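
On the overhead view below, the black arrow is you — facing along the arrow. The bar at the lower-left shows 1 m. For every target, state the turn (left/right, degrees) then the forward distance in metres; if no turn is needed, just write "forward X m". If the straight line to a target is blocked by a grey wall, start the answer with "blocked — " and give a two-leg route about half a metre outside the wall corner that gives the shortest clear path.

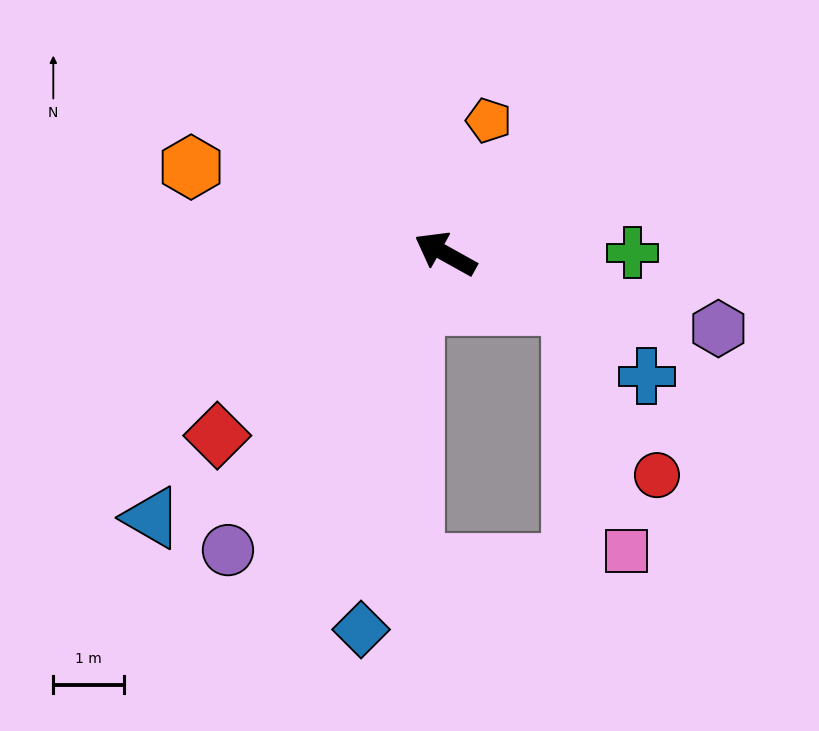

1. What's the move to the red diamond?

turn left 68°, forward 4.2 m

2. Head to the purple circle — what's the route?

turn left 83°, forward 5.2 m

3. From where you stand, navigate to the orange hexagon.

turn left 10°, forward 3.8 m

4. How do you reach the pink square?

blocked — turn right 173°, forward 1.9 m, then turn right 55°, forward 3.6 m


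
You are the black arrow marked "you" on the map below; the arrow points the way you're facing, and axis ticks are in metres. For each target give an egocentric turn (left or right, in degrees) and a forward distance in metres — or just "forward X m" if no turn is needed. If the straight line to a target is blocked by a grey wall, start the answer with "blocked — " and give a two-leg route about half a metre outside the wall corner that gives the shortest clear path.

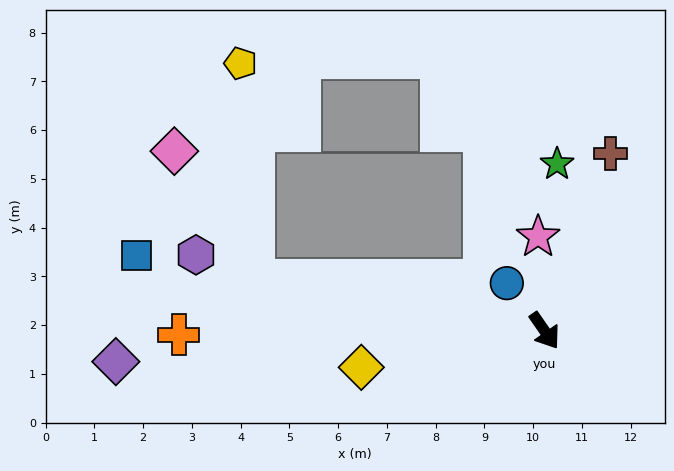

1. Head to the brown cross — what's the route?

turn left 125°, forward 3.9 m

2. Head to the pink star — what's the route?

turn left 149°, forward 1.9 m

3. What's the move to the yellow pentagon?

blocked — turn right 135°, forward 6.0 m, then turn right 76°, forward 4.5 m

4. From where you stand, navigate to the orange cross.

turn right 124°, forward 7.5 m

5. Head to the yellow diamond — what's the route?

turn right 113°, forward 3.8 m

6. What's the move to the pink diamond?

blocked — turn right 135°, forward 6.0 m, then turn right 48°, forward 3.1 m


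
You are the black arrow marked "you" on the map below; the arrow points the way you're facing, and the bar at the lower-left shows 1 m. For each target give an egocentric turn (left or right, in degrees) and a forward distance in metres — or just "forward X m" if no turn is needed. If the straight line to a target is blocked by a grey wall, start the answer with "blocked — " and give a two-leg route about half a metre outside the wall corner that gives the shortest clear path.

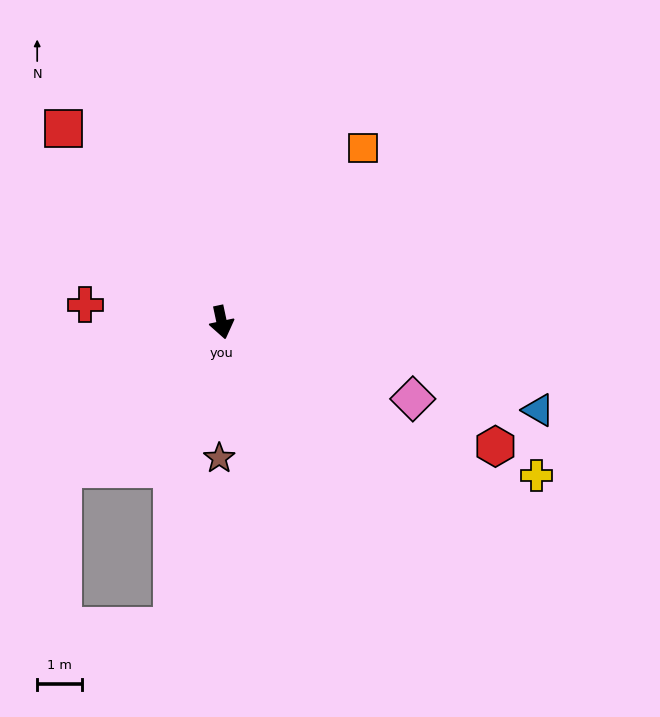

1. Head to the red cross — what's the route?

turn right 109°, forward 3.1 m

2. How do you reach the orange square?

turn left 129°, forward 5.0 m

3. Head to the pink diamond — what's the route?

turn left 56°, forward 4.6 m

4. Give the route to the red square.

turn right 153°, forward 5.6 m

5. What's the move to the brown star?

turn right 13°, forward 3.0 m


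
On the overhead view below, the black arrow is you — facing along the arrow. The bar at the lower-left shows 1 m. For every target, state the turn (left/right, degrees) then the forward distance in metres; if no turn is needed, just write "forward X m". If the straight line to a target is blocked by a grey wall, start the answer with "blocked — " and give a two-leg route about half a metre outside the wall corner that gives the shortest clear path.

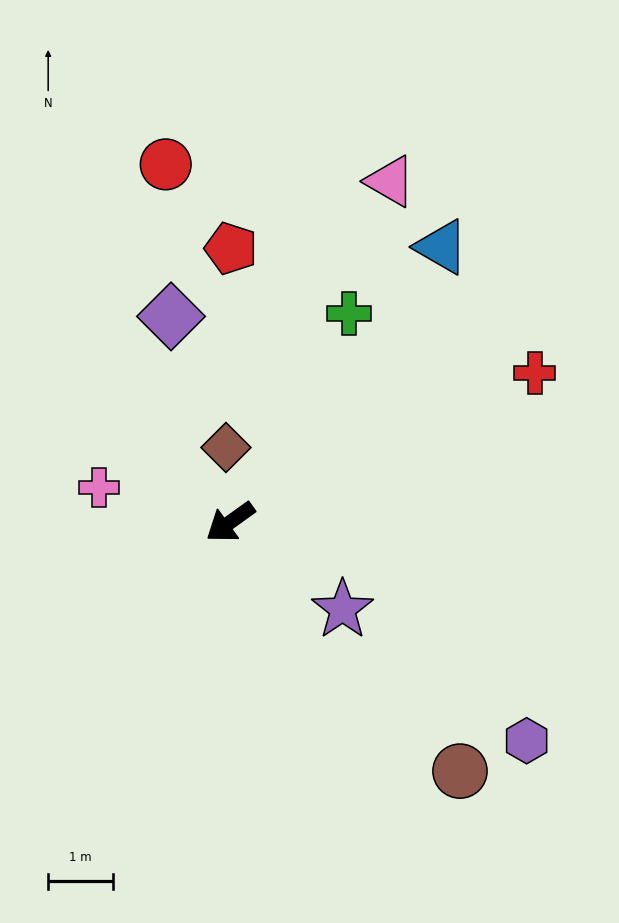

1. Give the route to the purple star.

turn left 106°, forward 2.2 m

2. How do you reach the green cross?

turn right 155°, forward 3.7 m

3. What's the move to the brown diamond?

turn right 122°, forward 1.2 m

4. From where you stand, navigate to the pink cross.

turn right 50°, forward 2.1 m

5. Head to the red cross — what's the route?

turn left 170°, forward 5.2 m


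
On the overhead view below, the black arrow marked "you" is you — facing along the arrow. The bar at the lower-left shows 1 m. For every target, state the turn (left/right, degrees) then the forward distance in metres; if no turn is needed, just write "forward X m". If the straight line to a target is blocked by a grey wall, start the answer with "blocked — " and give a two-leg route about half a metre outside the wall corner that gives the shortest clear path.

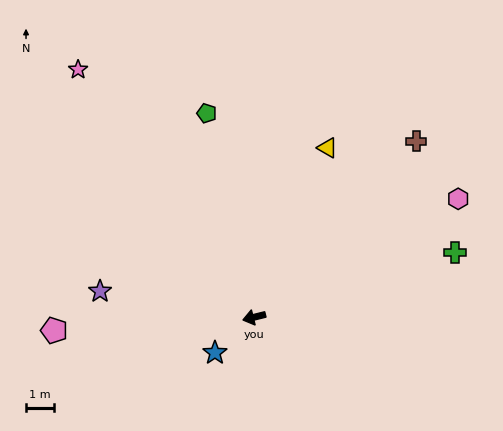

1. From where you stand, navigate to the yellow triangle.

turn right 127°, forward 6.5 m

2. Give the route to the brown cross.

turn right 146°, forward 8.5 m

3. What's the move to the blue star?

turn left 28°, forward 1.9 m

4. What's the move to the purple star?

turn right 23°, forward 5.5 m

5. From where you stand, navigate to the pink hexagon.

turn right 164°, forward 8.3 m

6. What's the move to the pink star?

turn right 68°, forward 10.7 m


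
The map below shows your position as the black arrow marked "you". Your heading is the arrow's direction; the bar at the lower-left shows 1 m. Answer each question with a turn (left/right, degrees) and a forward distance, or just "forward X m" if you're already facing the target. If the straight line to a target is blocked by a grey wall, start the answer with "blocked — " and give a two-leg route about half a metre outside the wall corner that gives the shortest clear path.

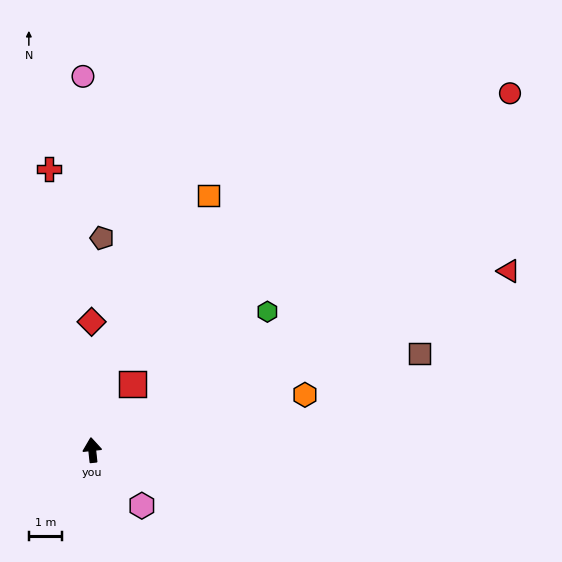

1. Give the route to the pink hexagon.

turn right 144°, forward 2.2 m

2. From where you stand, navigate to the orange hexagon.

turn right 82°, forward 6.6 m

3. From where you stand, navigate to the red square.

turn right 38°, forward 2.3 m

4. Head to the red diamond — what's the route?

turn right 6°, forward 3.9 m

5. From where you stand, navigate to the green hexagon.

turn right 58°, forward 6.7 m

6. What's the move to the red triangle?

turn right 73°, forward 13.6 m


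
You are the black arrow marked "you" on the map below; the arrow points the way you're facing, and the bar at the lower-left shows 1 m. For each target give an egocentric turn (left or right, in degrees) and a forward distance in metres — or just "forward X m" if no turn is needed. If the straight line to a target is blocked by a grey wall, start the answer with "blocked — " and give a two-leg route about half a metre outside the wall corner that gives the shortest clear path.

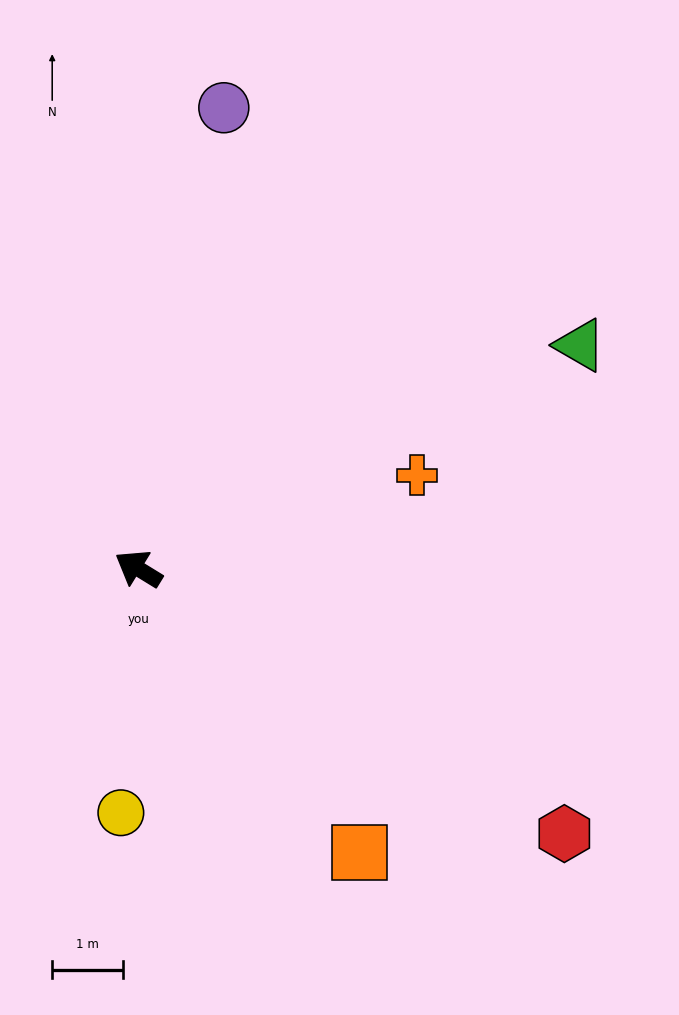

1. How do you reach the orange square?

turn left 160°, forward 5.1 m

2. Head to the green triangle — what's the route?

turn right 122°, forward 7.0 m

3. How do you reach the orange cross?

turn right 130°, forward 4.1 m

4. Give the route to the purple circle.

turn right 69°, forward 6.6 m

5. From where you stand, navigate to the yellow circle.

turn left 117°, forward 3.4 m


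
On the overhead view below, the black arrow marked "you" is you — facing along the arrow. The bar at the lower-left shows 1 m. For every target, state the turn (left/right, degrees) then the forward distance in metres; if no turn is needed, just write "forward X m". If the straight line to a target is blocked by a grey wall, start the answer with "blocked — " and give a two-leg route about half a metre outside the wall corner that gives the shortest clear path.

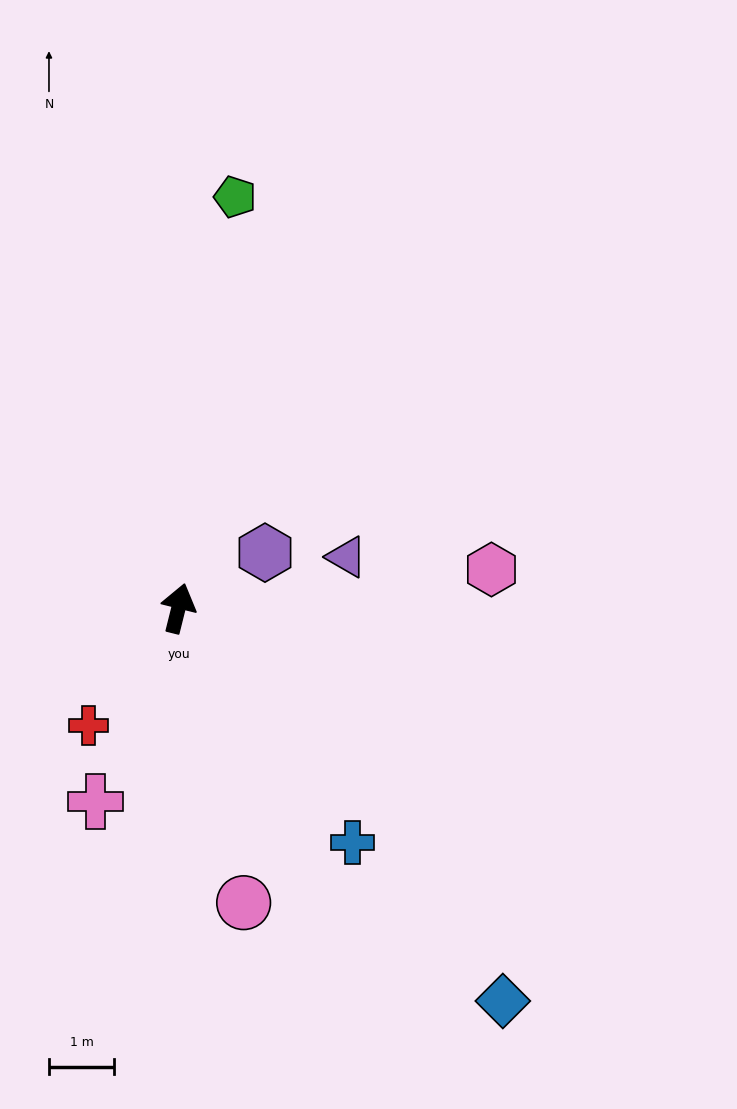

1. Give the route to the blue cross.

turn right 129°, forward 4.5 m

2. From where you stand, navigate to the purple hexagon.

turn right 43°, forward 1.6 m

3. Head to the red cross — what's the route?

turn left 157°, forward 2.3 m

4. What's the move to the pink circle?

turn right 154°, forward 4.6 m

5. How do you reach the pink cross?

turn left 171°, forward 3.2 m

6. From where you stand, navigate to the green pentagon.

turn left 6°, forward 6.4 m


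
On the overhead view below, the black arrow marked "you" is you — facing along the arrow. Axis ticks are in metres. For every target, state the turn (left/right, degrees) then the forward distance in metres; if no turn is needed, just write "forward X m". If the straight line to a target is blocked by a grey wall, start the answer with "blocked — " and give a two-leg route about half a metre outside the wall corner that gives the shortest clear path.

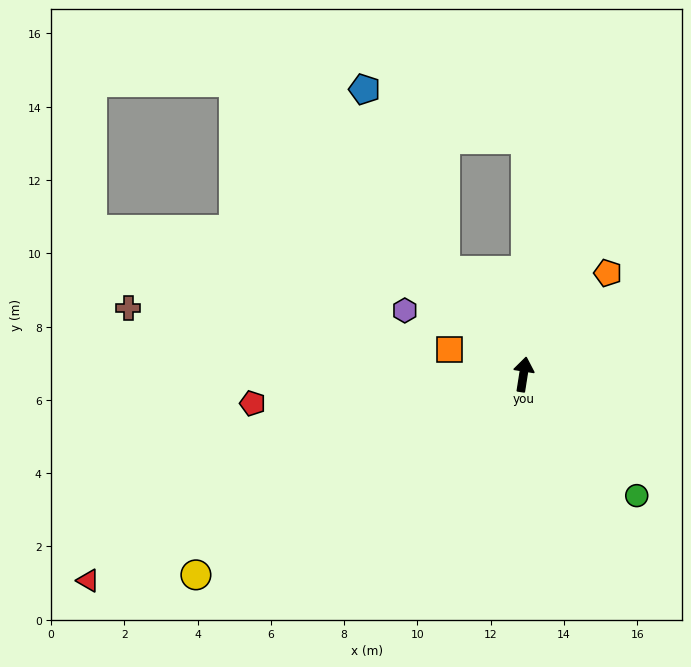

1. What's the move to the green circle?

turn right 128°, forward 4.5 m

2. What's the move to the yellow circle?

turn left 130°, forward 10.5 m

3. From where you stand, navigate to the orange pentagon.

turn right 31°, forward 3.6 m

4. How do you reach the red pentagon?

turn left 105°, forward 7.4 m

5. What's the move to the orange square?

turn left 80°, forward 2.1 m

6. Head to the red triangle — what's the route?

turn left 124°, forward 13.1 m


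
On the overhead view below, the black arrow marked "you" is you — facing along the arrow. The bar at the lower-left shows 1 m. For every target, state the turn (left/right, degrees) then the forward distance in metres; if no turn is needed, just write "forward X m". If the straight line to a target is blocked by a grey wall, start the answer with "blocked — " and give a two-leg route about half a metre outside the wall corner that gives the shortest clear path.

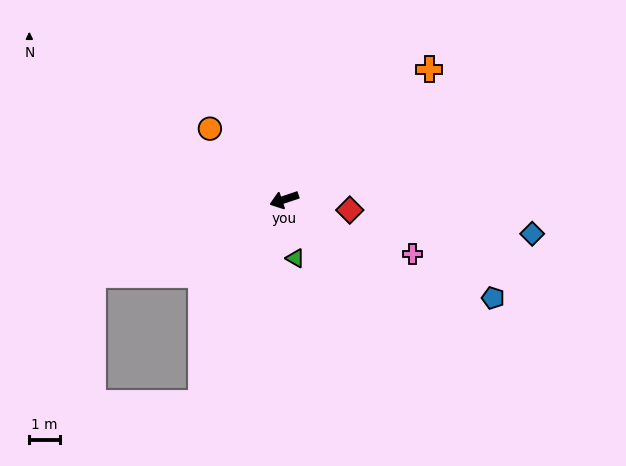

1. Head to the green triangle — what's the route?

turn left 82°, forward 2.0 m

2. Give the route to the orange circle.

turn right 62°, forward 3.4 m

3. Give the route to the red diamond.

turn left 152°, forward 2.2 m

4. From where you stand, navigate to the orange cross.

turn right 157°, forward 6.4 m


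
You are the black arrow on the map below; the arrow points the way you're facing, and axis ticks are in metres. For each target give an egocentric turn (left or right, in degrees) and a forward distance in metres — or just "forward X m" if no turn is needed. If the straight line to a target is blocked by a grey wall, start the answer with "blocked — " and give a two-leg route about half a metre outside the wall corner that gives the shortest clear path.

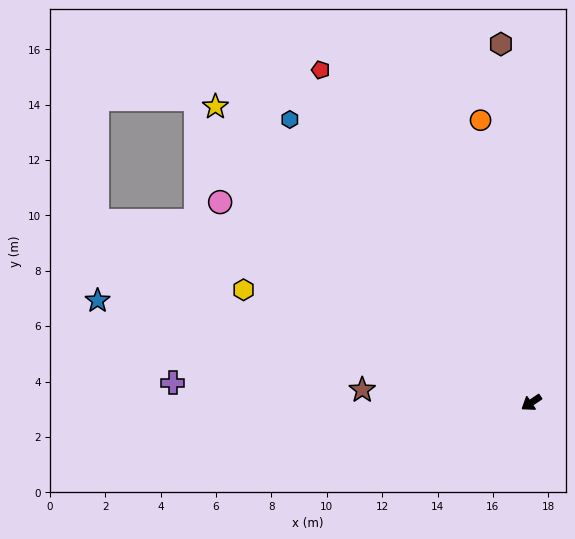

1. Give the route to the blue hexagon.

turn right 84°, forward 13.4 m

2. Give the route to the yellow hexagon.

turn right 55°, forward 11.2 m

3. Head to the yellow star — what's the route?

turn right 77°, forward 15.6 m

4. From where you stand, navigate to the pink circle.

turn right 67°, forward 13.4 m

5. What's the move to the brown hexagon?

turn right 119°, forward 13.0 m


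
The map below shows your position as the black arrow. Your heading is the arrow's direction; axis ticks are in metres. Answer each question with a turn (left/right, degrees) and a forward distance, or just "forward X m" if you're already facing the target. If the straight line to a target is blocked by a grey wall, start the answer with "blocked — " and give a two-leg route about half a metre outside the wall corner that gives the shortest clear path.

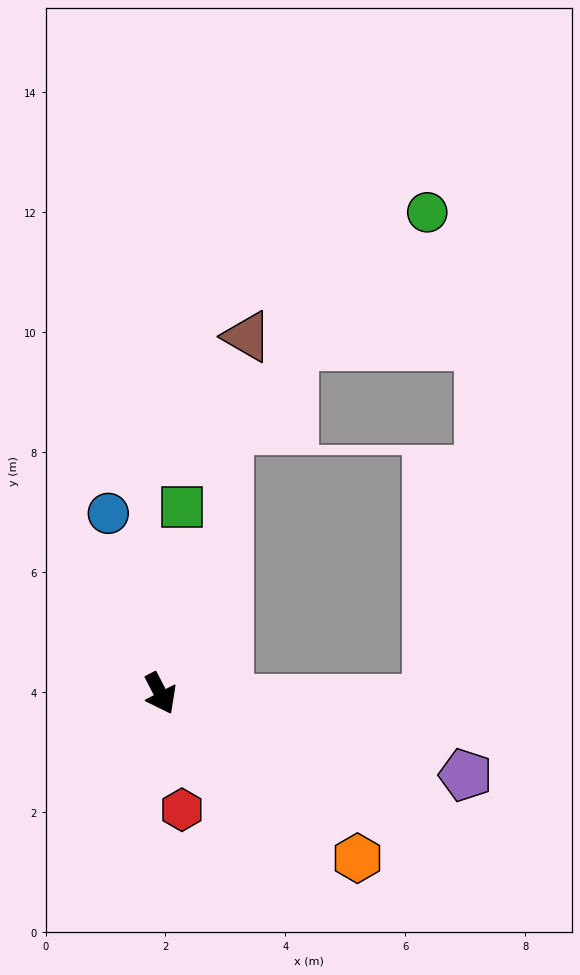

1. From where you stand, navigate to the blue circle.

turn left 169°, forward 3.1 m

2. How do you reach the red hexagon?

turn right 17°, forward 2.0 m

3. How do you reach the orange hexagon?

turn left 23°, forward 4.3 m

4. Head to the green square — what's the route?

turn left 146°, forward 3.1 m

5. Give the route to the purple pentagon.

turn left 48°, forward 5.3 m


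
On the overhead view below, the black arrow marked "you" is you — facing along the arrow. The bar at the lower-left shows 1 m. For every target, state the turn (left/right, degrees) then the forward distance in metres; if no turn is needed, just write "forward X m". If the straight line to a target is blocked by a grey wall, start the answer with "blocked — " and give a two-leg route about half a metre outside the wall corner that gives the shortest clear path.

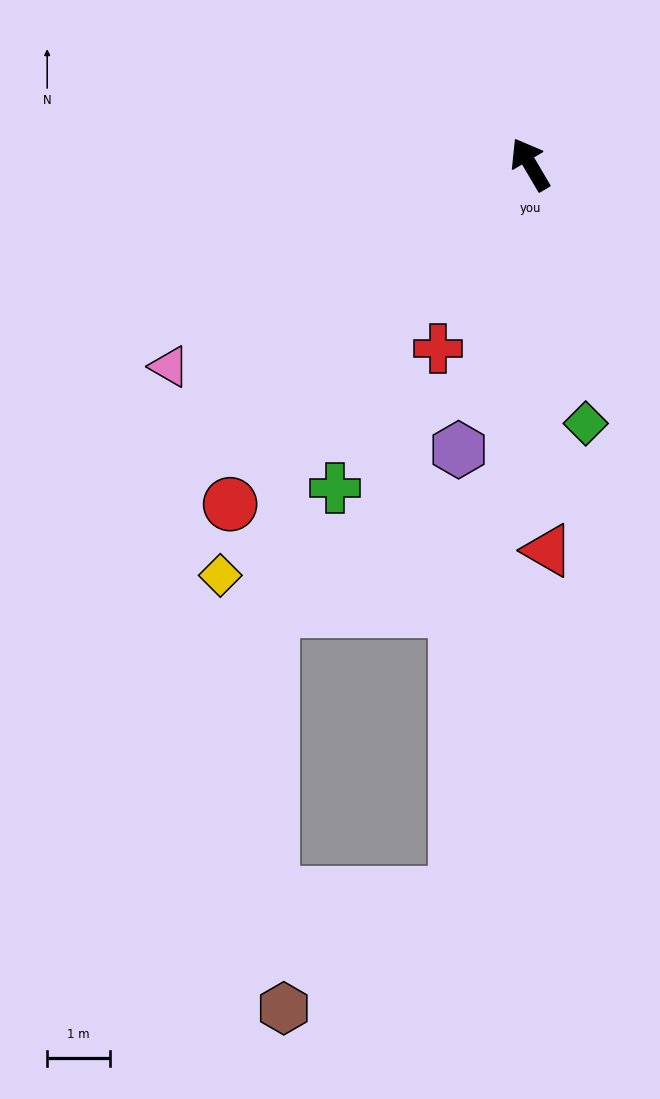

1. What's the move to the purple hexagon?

turn left 135°, forward 4.7 m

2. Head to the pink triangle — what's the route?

turn left 89°, forward 6.5 m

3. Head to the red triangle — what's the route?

turn left 152°, forward 6.1 m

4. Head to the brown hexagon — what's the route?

blocked — turn left 144°, forward 11.6 m, then turn right 51°, forward 3.3 m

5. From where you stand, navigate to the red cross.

turn left 123°, forward 3.3 m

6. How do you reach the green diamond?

turn left 162°, forward 4.2 m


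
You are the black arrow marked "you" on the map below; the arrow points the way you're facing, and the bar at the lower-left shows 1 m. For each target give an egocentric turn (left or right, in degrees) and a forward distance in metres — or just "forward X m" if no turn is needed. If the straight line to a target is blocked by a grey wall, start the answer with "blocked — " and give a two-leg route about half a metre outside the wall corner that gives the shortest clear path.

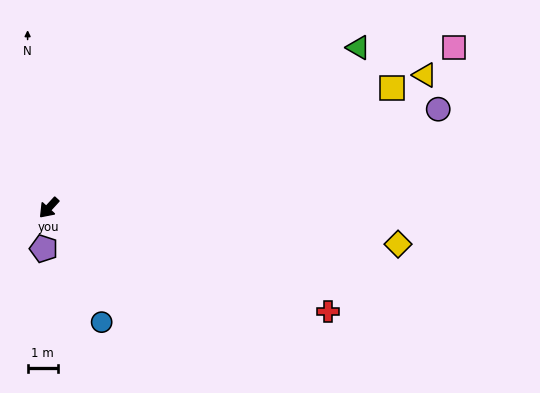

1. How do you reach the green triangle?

turn left 160°, forward 11.5 m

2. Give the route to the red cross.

turn left 112°, forward 9.8 m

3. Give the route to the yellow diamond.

turn left 127°, forward 11.6 m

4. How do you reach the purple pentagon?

turn left 35°, forward 1.4 m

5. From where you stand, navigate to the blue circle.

turn left 67°, forward 4.2 m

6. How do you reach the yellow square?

turn left 152°, forward 12.0 m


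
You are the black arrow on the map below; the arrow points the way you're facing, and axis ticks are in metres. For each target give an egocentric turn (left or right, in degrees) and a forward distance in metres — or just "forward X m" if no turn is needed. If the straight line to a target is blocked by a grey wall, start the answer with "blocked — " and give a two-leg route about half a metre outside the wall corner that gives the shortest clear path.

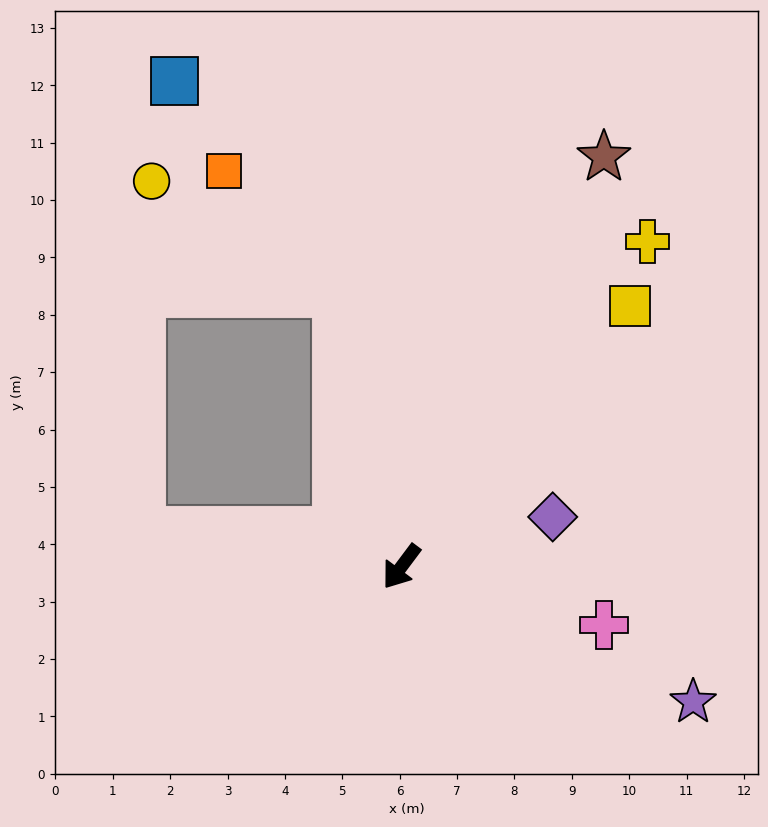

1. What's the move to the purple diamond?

turn left 145°, forward 2.8 m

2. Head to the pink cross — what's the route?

turn left 111°, forward 3.7 m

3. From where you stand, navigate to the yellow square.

turn left 176°, forward 6.0 m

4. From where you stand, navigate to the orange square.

blocked — turn right 130°, forward 4.9 m, then turn left 30°, forward 2.9 m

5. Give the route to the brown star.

turn right 169°, forward 8.0 m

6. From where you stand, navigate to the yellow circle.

blocked — turn right 130°, forward 4.9 m, then turn left 46°, forward 3.8 m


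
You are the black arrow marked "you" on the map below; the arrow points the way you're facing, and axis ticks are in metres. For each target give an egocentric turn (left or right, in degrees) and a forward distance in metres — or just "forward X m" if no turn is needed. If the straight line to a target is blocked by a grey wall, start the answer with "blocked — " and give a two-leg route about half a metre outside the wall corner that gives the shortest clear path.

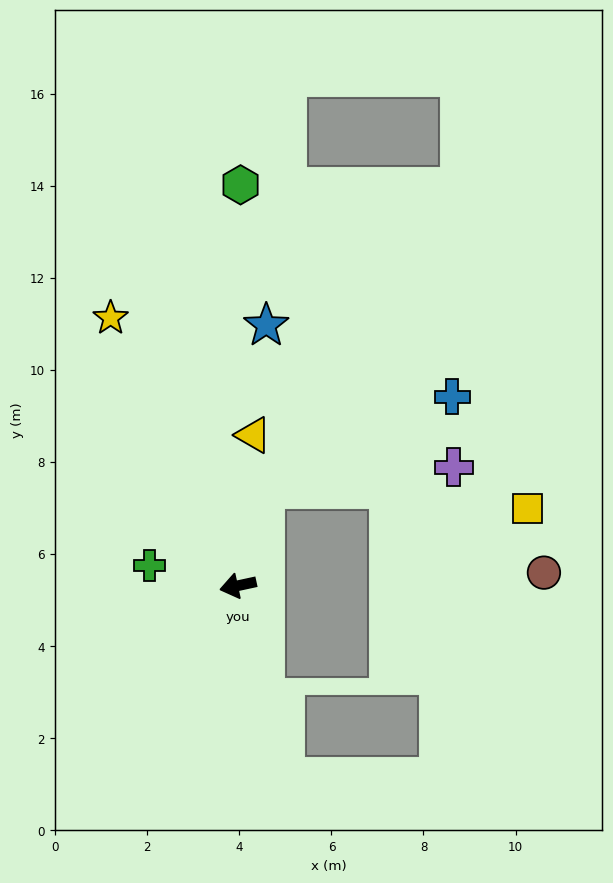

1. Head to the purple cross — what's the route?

blocked — turn right 118°, forward 2.2 m, then turn right 68°, forward 4.1 m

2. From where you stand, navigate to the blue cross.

blocked — turn right 118°, forward 2.2 m, then turn right 48°, forward 4.5 m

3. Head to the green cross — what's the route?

turn right 25°, forward 2.0 m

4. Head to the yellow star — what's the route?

turn right 77°, forward 6.4 m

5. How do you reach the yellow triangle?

turn right 108°, forward 3.3 m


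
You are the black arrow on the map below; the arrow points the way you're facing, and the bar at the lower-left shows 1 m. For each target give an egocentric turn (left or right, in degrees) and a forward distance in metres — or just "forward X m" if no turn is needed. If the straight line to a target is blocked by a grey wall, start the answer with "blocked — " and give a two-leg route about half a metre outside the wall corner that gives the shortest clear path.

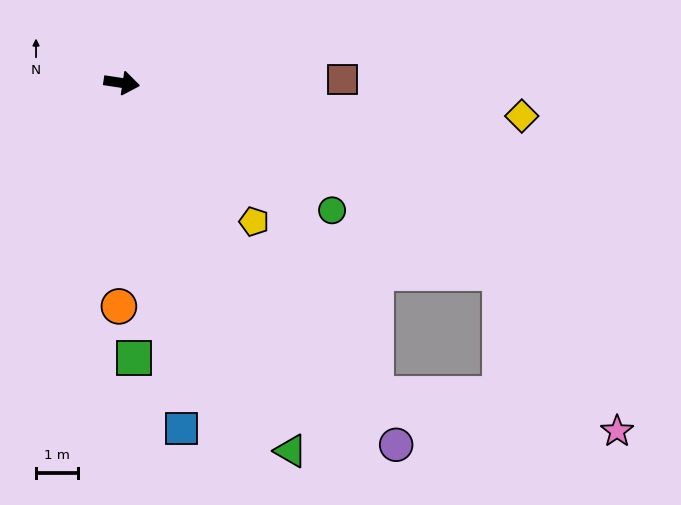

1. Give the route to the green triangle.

turn right 57°, forward 9.6 m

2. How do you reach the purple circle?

turn right 44°, forward 10.8 m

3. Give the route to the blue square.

turn right 72°, forward 8.3 m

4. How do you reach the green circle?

turn right 23°, forward 5.8 m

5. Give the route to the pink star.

blocked — turn right 18°, forward 10.1 m, then turn right 27°, forward 4.7 m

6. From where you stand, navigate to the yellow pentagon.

turn right 38°, forward 4.6 m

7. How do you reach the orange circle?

turn right 82°, forward 5.3 m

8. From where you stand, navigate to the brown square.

turn left 10°, forward 5.3 m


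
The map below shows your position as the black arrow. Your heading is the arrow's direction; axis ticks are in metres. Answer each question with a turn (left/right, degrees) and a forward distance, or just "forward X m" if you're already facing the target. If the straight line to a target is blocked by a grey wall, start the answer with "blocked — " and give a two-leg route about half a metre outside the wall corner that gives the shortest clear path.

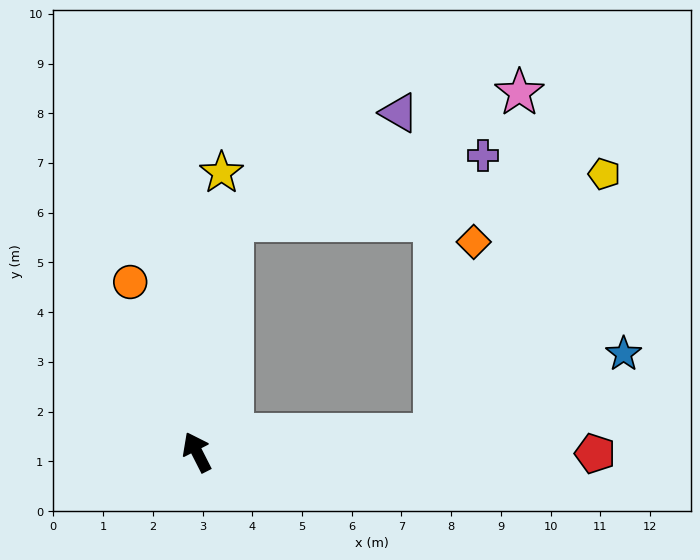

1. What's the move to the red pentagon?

turn right 117°, forward 8.0 m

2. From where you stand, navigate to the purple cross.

blocked — turn right 36°, forward 4.7 m, then turn right 66°, forward 5.2 m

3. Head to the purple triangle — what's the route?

blocked — turn right 36°, forward 4.7 m, then turn right 48°, forward 4.0 m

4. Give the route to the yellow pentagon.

blocked — turn right 113°, forward 4.8 m, then turn left 53°, forward 6.3 m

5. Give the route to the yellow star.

turn right 32°, forward 5.6 m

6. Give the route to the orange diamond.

blocked — turn right 113°, forward 4.8 m, then turn left 74°, forward 3.9 m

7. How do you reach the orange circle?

turn right 6°, forward 3.7 m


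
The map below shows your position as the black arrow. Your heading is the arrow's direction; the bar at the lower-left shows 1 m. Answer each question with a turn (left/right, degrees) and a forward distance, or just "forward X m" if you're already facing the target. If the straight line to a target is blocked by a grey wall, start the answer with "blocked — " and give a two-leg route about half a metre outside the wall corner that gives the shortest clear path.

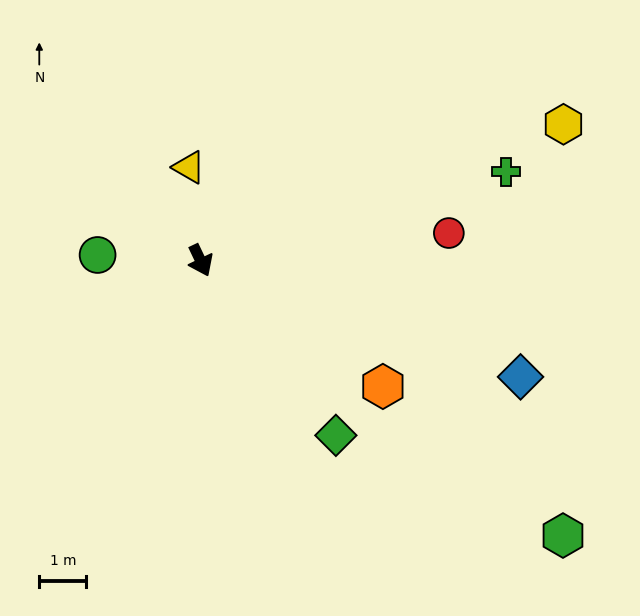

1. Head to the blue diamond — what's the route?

turn left 45°, forward 7.2 m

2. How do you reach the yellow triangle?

turn left 162°, forward 2.0 m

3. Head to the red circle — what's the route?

turn left 71°, forward 5.3 m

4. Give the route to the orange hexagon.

turn left 30°, forward 4.7 m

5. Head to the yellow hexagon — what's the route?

turn left 85°, forward 8.2 m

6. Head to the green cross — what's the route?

turn left 81°, forward 6.7 m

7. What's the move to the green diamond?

turn left 12°, forward 4.7 m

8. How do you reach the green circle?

turn right 119°, forward 2.2 m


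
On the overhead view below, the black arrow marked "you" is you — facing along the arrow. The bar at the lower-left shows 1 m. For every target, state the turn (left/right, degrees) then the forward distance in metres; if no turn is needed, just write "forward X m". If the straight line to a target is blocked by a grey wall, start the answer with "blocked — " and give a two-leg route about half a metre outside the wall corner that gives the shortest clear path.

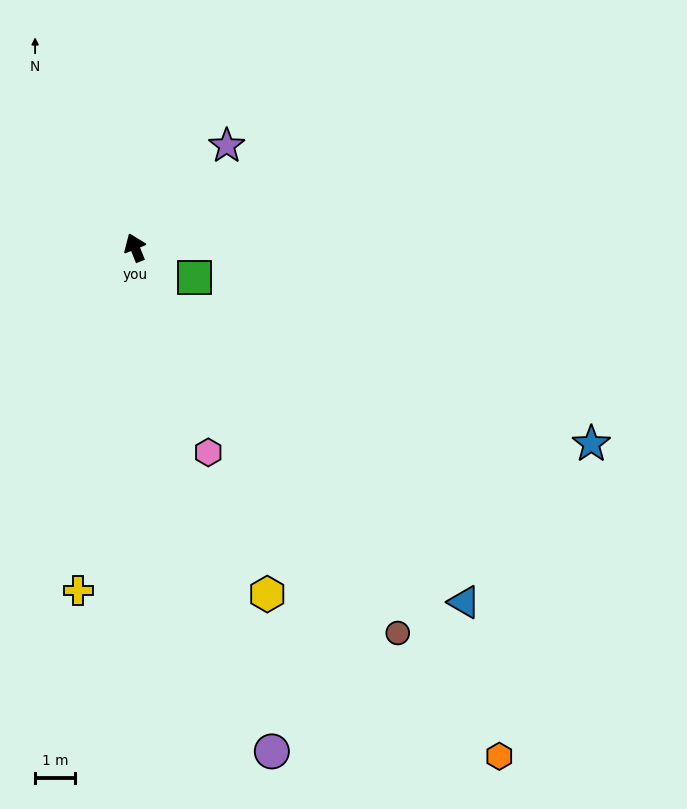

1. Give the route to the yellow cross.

turn left 149°, forward 8.6 m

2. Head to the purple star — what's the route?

turn right 64°, forward 3.4 m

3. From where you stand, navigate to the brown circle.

turn right 168°, forward 11.6 m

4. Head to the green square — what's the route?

turn right 139°, forward 1.7 m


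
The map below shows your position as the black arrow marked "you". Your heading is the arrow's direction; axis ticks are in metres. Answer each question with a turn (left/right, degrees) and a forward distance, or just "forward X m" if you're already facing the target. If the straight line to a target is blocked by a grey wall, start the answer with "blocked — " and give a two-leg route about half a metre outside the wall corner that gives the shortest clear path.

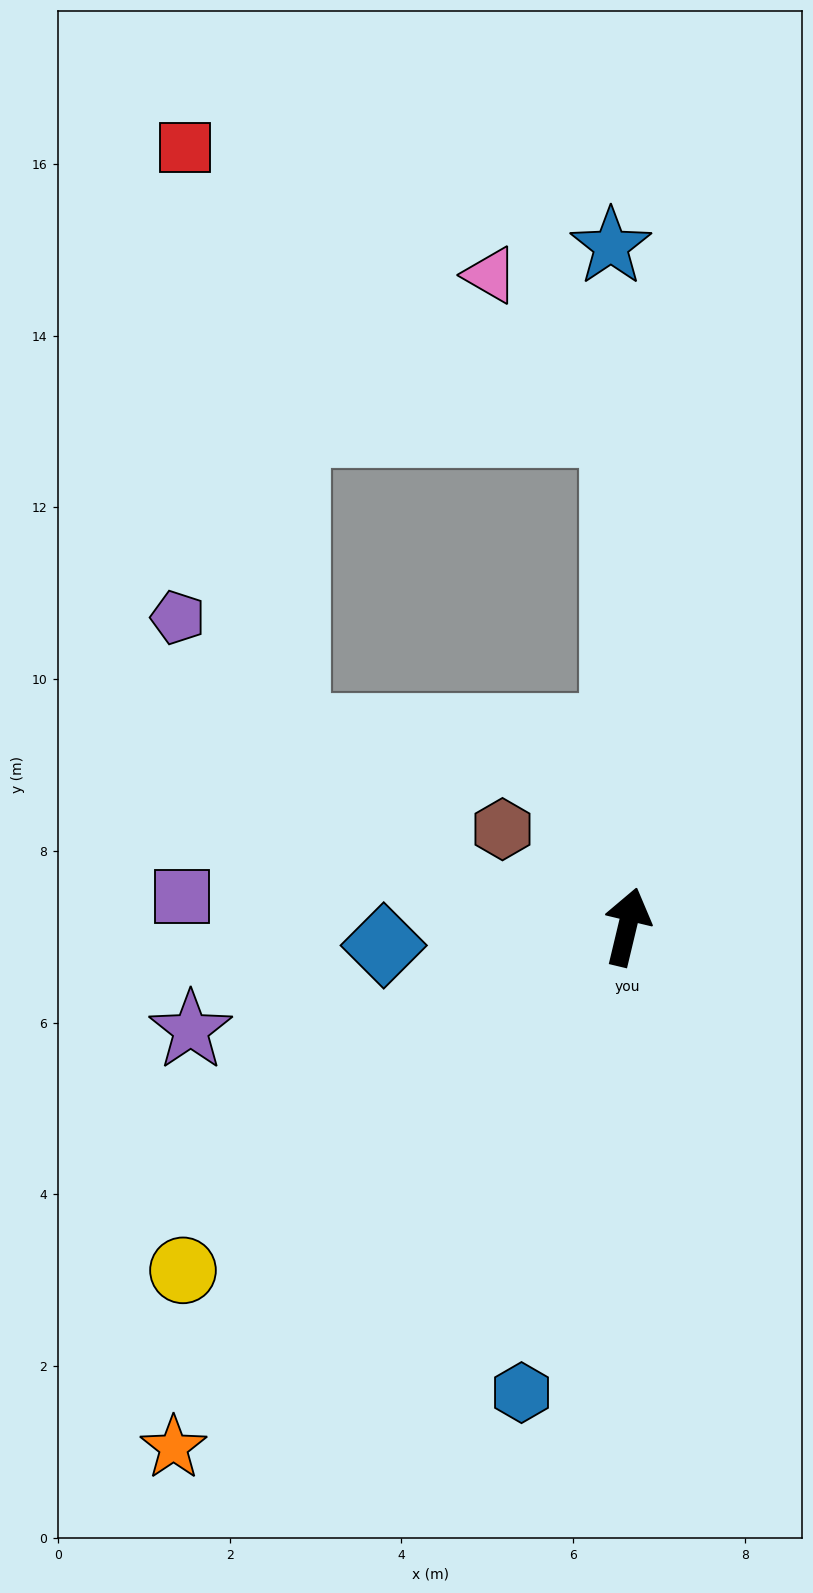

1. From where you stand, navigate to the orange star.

turn left 152°, forward 8.0 m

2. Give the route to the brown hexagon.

turn left 65°, forward 1.8 m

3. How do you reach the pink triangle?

blocked — turn left 15°, forward 5.8 m, then turn left 38°, forward 2.3 m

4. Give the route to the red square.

blocked — turn left 15°, forward 5.8 m, then turn left 55°, forward 6.0 m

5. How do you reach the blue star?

turn left 15°, forward 7.9 m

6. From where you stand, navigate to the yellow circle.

turn left 141°, forward 6.5 m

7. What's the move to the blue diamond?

turn left 108°, forward 2.8 m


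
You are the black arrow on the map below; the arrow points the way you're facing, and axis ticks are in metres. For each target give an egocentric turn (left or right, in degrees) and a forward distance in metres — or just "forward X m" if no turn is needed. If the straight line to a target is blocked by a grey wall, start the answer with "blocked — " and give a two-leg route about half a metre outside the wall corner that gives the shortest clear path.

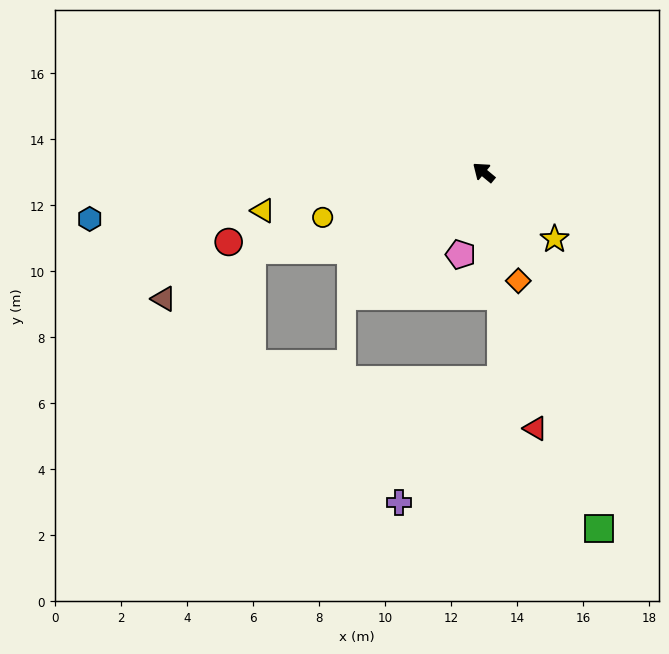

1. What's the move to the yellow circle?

turn left 55°, forward 5.1 m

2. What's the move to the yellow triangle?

turn left 49°, forward 6.8 m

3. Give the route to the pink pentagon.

turn left 114°, forward 2.6 m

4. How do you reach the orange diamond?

turn left 147°, forward 3.5 m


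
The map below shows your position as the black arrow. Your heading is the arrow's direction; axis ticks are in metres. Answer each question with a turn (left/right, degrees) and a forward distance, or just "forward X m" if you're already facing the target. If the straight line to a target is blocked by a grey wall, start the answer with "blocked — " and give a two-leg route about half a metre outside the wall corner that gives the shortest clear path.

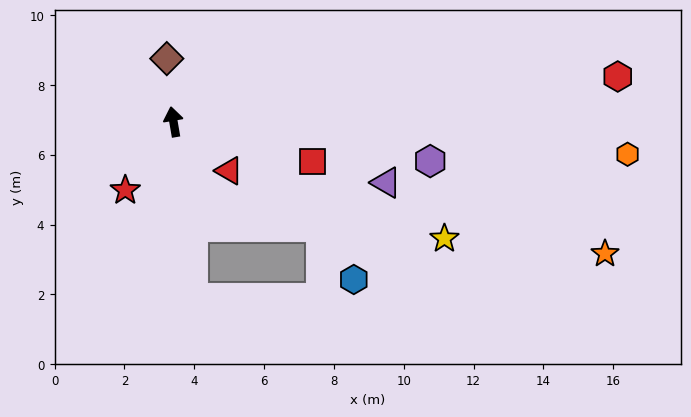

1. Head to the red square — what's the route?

turn right 116°, forward 4.1 m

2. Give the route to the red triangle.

turn right 141°, forward 2.1 m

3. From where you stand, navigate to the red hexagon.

turn right 94°, forward 12.8 m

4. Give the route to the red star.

turn left 135°, forward 2.4 m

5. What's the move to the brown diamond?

turn right 4°, forward 1.8 m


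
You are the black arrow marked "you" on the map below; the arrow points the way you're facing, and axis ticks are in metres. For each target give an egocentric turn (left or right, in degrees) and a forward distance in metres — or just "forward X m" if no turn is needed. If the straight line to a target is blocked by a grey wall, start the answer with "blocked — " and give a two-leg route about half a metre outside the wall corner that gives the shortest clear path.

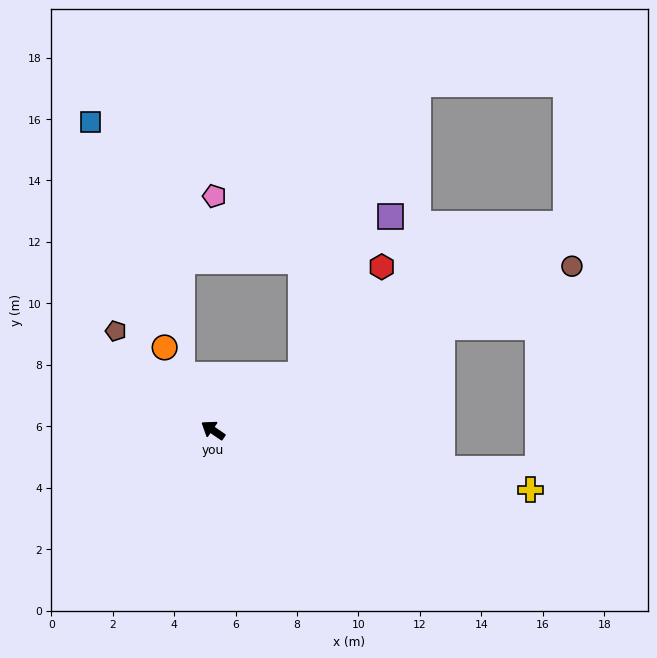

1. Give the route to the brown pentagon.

turn right 11°, forward 4.5 m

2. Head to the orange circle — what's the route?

turn right 25°, forward 3.1 m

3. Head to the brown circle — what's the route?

turn right 121°, forward 12.8 m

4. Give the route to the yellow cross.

turn right 156°, forward 10.5 m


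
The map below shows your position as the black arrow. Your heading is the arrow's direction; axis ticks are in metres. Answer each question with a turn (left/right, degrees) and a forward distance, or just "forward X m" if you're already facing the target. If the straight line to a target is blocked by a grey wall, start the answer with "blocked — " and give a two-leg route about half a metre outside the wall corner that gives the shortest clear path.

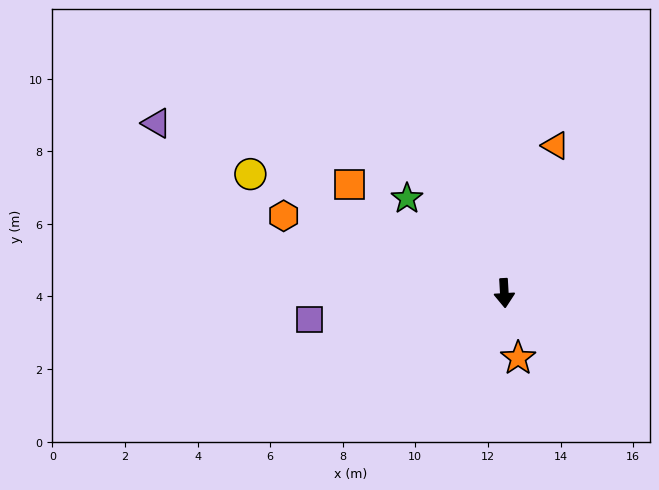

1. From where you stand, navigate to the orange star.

turn left 9°, forward 1.8 m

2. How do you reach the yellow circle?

turn right 118°, forward 7.7 m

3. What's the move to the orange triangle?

turn left 158°, forward 4.3 m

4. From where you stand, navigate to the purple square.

turn right 86°, forward 5.4 m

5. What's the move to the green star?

turn right 138°, forward 3.7 m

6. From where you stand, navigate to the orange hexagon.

turn right 113°, forward 6.4 m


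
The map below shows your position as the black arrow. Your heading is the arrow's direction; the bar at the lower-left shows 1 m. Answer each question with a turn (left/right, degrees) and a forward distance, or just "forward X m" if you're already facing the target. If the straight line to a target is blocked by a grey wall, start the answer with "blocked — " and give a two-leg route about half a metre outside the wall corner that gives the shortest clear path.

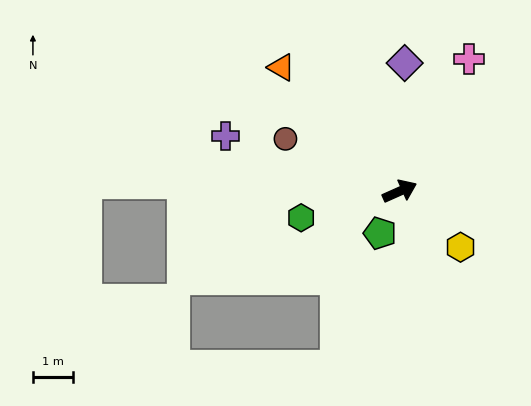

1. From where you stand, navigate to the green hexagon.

turn left 171°, forward 2.6 m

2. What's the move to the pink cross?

turn left 38°, forward 3.8 m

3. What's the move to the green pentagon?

turn right 139°, forward 1.2 m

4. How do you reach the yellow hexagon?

turn right 67°, forward 2.1 m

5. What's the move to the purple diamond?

turn left 64°, forward 3.2 m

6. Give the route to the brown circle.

turn left 131°, forward 3.2 m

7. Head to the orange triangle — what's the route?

turn left 110°, forward 4.3 m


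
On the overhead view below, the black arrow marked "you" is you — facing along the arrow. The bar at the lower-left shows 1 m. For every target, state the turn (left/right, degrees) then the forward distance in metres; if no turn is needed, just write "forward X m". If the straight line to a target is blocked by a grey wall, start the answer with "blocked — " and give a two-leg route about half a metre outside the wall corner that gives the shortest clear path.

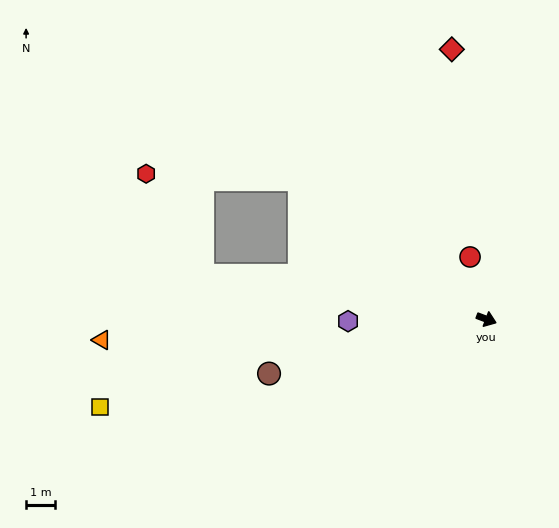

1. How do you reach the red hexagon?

blocked — turn left 164°, forward 8.2 m, then turn left 35°, forward 5.4 m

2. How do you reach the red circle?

turn left 125°, forward 2.3 m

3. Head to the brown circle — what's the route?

turn right 145°, forward 7.9 m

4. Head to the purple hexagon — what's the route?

turn right 158°, forward 4.9 m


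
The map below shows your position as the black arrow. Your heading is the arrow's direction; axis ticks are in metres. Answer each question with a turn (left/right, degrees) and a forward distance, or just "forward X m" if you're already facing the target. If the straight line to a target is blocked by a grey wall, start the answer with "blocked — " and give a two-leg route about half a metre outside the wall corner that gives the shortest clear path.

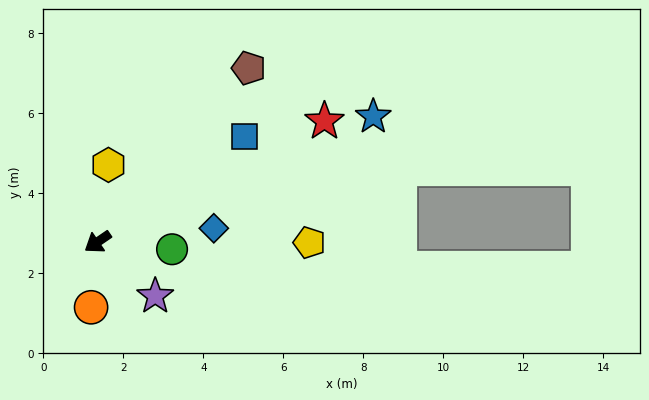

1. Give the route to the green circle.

turn left 140°, forward 1.9 m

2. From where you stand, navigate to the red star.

turn left 174°, forward 6.4 m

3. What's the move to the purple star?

turn left 102°, forward 2.0 m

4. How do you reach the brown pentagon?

turn right 165°, forward 5.8 m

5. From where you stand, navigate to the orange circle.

turn left 50°, forward 1.6 m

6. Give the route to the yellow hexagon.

turn right 132°, forward 1.9 m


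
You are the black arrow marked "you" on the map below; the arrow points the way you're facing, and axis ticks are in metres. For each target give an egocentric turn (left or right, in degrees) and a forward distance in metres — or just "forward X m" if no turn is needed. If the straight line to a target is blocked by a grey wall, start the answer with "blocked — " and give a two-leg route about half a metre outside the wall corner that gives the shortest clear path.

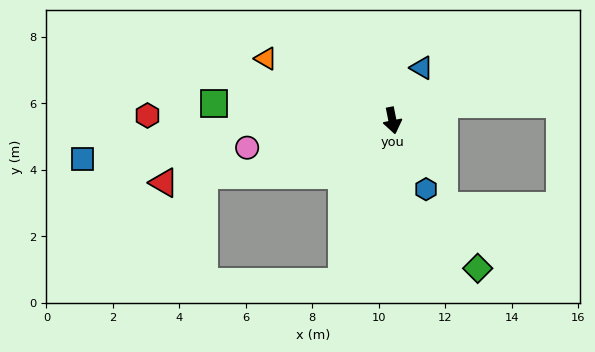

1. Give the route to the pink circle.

turn right 91°, forward 4.4 m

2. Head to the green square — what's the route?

turn right 107°, forward 5.4 m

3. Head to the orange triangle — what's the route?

turn right 127°, forward 4.2 m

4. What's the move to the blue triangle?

turn left 140°, forward 1.8 m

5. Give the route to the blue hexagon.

turn left 15°, forward 2.3 m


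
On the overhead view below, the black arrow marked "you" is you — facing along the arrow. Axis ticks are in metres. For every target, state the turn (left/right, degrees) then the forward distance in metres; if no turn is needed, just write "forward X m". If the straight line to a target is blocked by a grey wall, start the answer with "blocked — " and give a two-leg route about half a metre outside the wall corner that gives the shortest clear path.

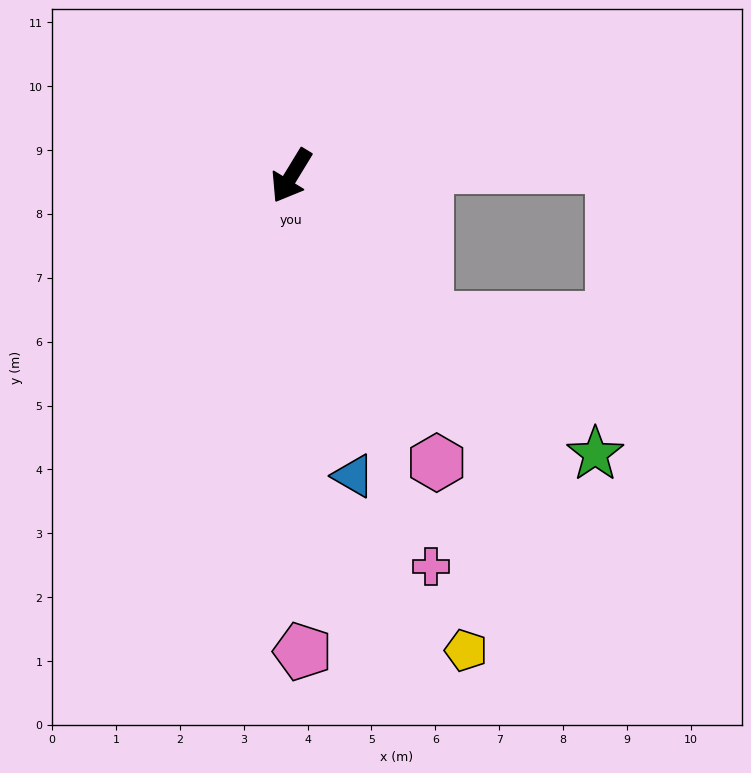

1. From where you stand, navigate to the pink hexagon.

turn left 58°, forward 5.0 m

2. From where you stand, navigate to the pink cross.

turn left 51°, forward 6.5 m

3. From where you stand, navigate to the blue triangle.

turn left 43°, forward 4.8 m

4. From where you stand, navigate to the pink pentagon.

turn left 33°, forward 7.4 m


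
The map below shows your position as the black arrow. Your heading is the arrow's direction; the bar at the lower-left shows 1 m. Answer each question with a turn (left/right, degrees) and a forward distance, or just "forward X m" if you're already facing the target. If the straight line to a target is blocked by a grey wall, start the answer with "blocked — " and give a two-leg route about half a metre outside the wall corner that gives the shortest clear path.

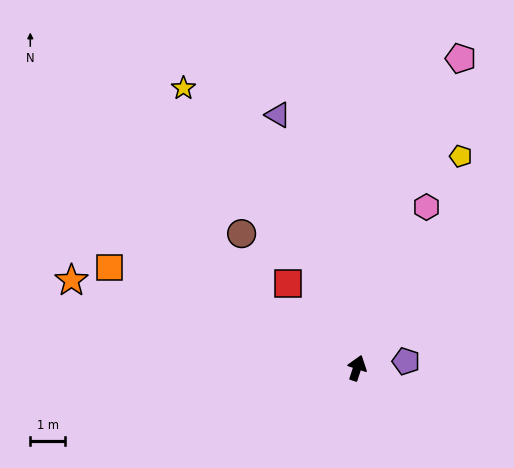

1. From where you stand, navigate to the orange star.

turn left 91°, forward 8.5 m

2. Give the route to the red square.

turn left 57°, forward 3.1 m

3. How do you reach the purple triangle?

turn left 35°, forward 7.5 m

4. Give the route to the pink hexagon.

turn right 5°, forward 5.0 m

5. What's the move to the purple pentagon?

turn right 64°, forward 1.4 m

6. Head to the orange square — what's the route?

turn left 86°, forward 7.6 m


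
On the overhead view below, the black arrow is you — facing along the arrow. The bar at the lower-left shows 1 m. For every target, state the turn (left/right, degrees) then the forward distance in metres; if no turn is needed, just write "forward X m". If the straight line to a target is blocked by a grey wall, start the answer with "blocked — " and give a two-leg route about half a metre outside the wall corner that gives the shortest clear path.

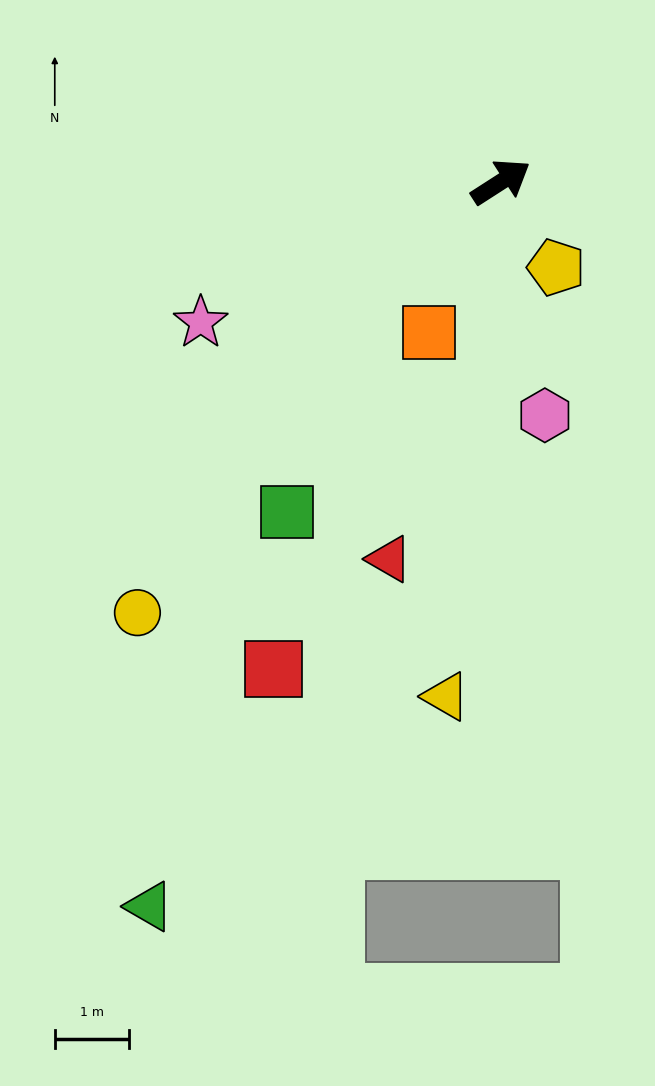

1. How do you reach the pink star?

turn left 172°, forward 4.4 m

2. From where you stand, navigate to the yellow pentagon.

turn right 90°, forward 1.4 m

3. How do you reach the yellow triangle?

turn right 129°, forward 6.9 m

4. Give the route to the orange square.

turn right 148°, forward 2.2 m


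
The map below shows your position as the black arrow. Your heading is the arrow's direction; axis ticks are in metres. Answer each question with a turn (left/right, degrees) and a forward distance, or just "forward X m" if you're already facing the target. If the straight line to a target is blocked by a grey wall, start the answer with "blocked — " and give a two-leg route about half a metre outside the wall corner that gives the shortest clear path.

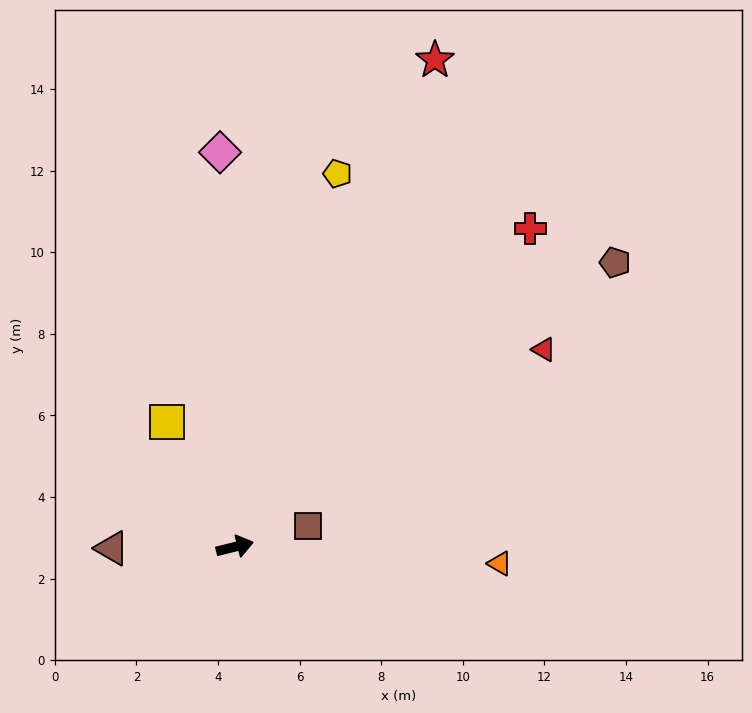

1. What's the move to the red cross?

turn left 33°, forward 10.6 m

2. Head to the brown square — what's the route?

forward 1.9 m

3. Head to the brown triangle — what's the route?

turn left 167°, forward 3.0 m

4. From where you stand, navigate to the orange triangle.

turn right 18°, forward 6.5 m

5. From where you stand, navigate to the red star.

turn left 54°, forward 12.9 m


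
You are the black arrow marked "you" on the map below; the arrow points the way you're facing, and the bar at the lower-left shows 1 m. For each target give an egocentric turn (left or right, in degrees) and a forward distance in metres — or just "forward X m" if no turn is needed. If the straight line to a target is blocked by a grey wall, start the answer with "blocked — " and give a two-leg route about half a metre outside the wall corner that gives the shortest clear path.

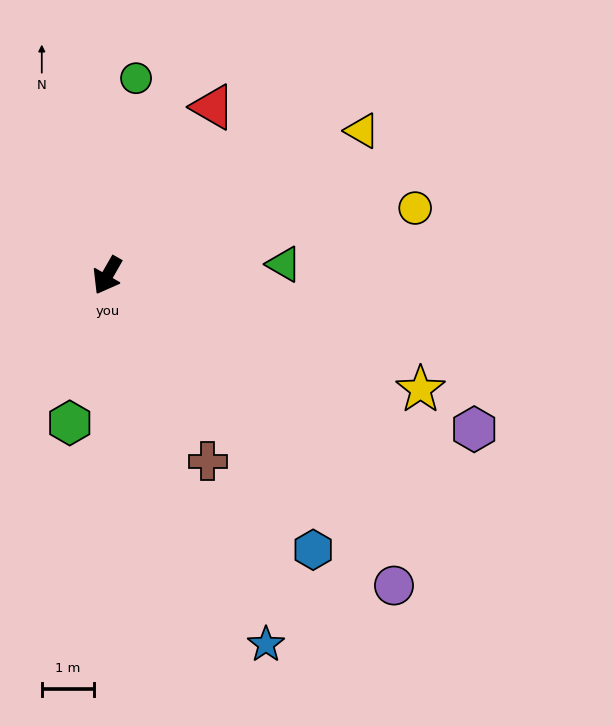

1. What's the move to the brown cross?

turn left 58°, forward 4.0 m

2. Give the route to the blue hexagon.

turn left 67°, forward 6.6 m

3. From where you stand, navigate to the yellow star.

turn left 100°, forward 6.4 m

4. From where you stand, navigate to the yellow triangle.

turn left 149°, forward 5.6 m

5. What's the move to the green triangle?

turn left 123°, forward 3.4 m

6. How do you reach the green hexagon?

turn left 15°, forward 2.9 m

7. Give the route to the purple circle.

turn left 73°, forward 8.1 m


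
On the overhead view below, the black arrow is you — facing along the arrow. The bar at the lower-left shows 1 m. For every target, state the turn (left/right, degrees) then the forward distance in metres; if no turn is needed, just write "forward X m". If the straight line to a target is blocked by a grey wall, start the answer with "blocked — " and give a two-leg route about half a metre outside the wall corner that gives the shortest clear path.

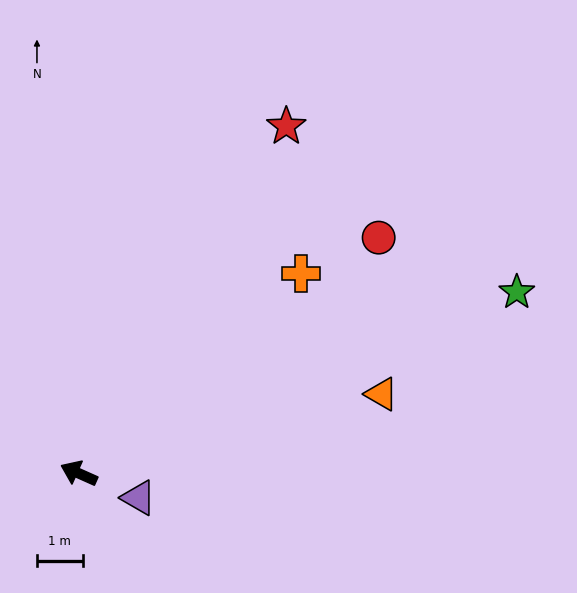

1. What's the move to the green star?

turn right 133°, forward 10.4 m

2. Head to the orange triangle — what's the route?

turn right 141°, forward 6.8 m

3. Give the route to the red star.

turn right 97°, forward 8.8 m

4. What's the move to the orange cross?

turn right 114°, forward 6.5 m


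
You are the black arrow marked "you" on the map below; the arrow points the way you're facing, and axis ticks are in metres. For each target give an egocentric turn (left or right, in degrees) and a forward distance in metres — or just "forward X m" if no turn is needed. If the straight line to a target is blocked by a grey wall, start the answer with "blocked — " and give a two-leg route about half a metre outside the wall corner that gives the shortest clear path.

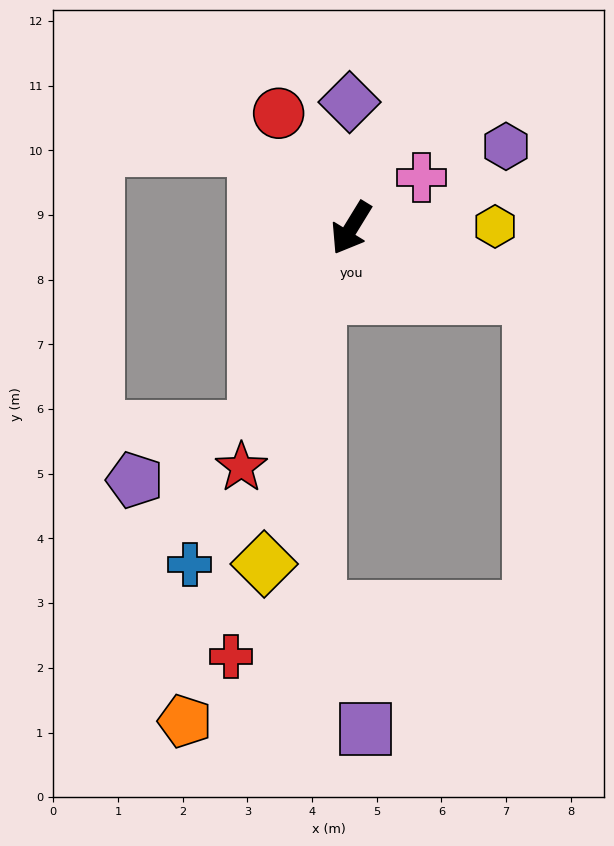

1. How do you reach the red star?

turn left 7°, forward 4.1 m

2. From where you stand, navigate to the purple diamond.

turn right 148°, forward 1.9 m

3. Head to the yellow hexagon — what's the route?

turn left 122°, forward 2.2 m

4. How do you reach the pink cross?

turn left 157°, forward 1.3 m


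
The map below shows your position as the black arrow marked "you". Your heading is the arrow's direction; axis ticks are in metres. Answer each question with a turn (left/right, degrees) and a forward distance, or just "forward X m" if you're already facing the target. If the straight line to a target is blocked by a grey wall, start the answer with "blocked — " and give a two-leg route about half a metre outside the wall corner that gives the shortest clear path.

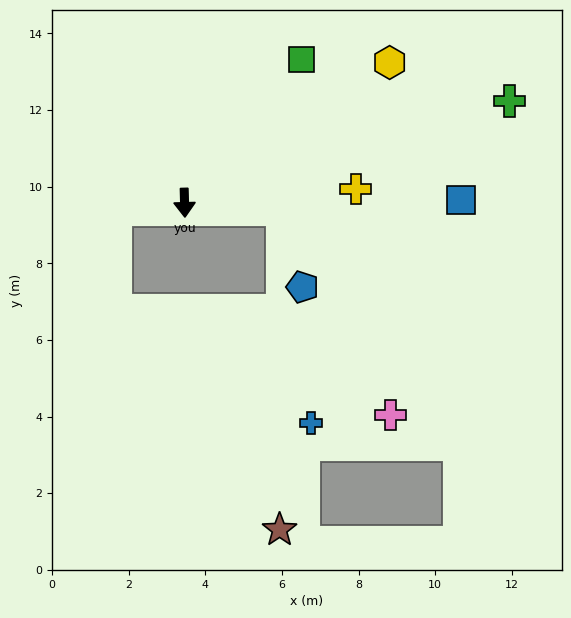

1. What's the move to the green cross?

turn left 106°, forward 8.9 m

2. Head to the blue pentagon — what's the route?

blocked — turn left 84°, forward 2.6 m, then turn right 71°, forward 2.1 m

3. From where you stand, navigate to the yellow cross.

turn left 93°, forward 4.5 m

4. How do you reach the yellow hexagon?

turn left 123°, forward 6.5 m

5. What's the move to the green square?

turn left 139°, forward 4.8 m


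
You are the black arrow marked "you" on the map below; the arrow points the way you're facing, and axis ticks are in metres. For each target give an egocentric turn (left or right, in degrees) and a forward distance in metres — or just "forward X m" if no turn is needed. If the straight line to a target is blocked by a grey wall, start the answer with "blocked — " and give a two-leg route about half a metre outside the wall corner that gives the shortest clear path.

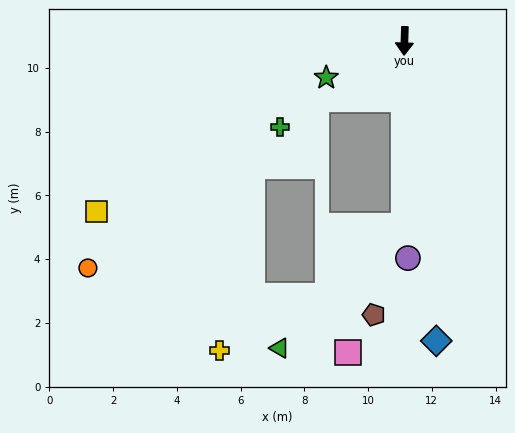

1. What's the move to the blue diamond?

turn left 8°, forward 9.5 m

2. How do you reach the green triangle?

blocked — forward 5.8 m, then turn right 44°, forward 5.5 m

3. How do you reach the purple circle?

turn left 3°, forward 6.8 m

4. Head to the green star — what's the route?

turn right 63°, forward 2.7 m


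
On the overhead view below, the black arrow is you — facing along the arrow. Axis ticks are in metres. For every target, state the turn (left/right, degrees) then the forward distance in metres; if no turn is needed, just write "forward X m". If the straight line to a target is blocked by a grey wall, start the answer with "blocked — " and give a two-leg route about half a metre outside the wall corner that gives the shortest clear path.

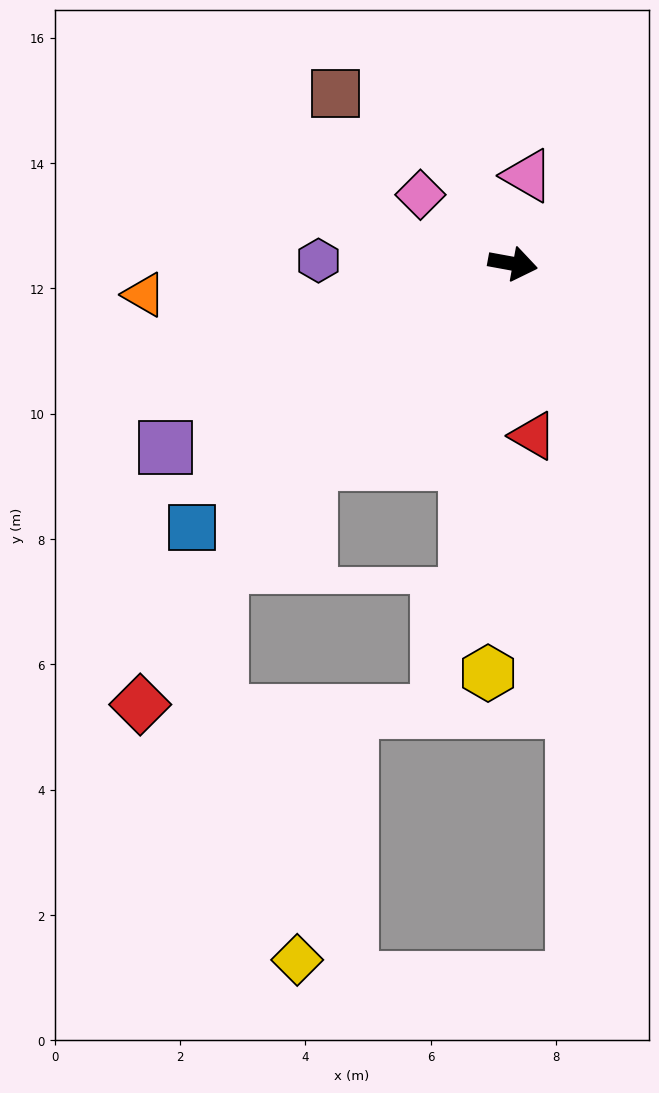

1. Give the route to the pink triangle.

turn left 91°, forward 1.4 m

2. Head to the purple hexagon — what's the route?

turn right 171°, forward 3.1 m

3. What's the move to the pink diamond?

turn left 154°, forward 1.8 m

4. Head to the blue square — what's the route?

turn right 130°, forward 6.6 m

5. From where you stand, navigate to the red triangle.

turn right 73°, forward 2.8 m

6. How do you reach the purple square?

turn right 142°, forward 6.3 m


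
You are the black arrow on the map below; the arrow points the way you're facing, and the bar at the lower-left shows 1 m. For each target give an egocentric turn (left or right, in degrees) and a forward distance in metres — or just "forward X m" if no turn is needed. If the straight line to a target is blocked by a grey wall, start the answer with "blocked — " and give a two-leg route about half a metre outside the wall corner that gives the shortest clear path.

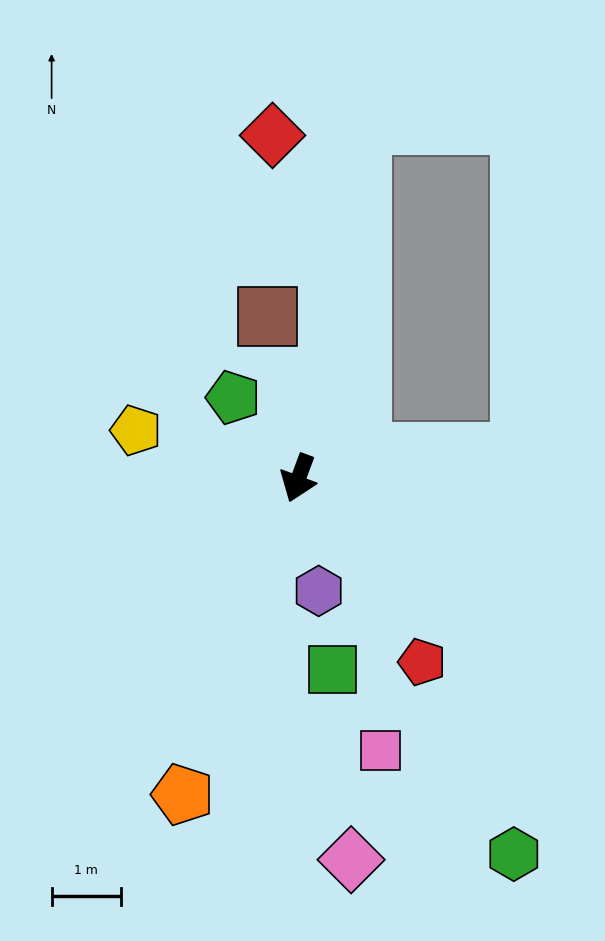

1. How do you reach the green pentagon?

turn right 121°, forward 1.5 m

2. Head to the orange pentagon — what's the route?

forward 4.8 m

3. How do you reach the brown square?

turn right 149°, forward 2.4 m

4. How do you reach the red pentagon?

turn left 54°, forward 3.2 m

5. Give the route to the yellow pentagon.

turn right 86°, forward 2.4 m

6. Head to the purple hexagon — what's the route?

turn left 31°, forward 1.6 m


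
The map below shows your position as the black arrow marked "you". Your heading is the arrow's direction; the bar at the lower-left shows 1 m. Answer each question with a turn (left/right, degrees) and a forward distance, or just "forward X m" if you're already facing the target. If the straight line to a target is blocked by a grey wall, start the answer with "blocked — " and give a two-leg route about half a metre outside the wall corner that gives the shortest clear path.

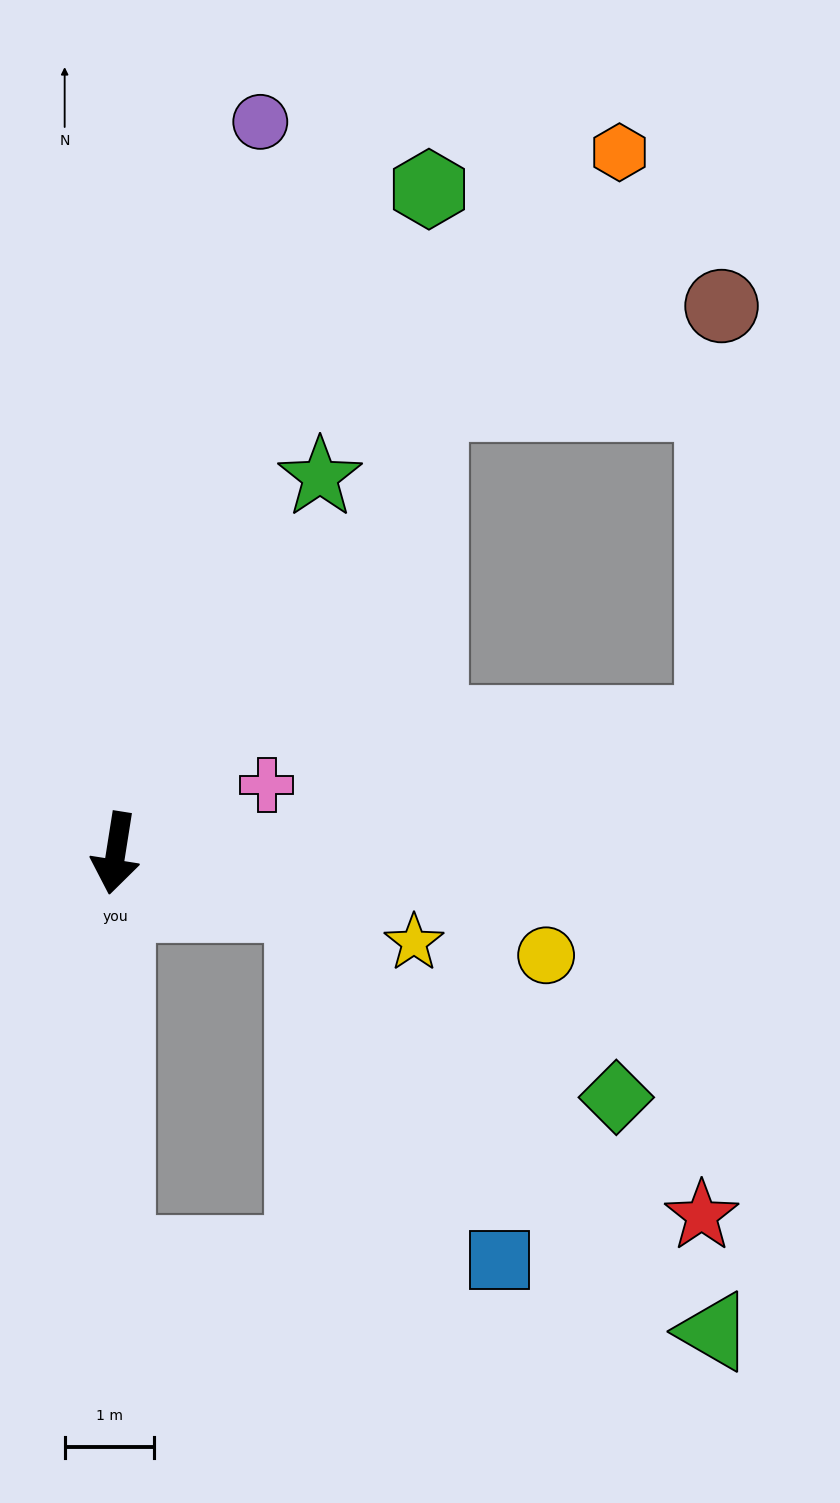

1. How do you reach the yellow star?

turn left 82°, forward 3.5 m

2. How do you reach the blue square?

blocked — turn left 84°, forward 2.2 m, then turn right 46°, forward 4.6 m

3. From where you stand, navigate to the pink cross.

turn left 123°, forward 1.9 m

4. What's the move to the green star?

turn left 160°, forward 4.8 m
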